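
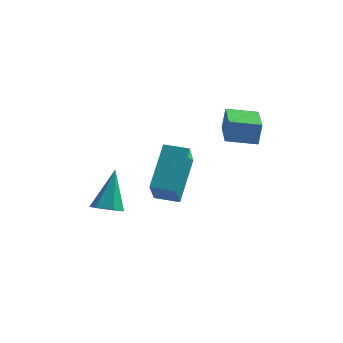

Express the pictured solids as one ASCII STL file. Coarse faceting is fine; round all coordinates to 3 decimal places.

solid 
facet normal -0.007 -0.529 -0.848
outer loop
vertex -2.607 -0.102 -2.841
vertex -3.026 0.343 -3.115
vertex -2.364 0.427 -3.173
endloop
endfacet
facet normal 0.894 -0.145 0.424
outer loop
vertex -2.607 -0.102 -2.841
vertex -2.364 0.427 -3.173
vertex -3.014 1.357 -1.485
endloop
endfacet
facet normal -0.007 -0.528 -0.849
outer loop
vertex -2.364 0.427 -3.173
vertex -3.026 0.343 -3.115
vertex -2.783 0.872 -3.446
endloop
endfacet
facet normal 0.749 0.659 -0.075
outer loop
vertex -2.364 0.427 -3.173
vertex -2.783 0.872 -3.446
vertex -3.014 1.357 -1.485
endloop
endfacet
facet normal -0.006 -0.528 -0.849
outer loop
vertex -2.783 0.872 -3.446
vertex -3.026 0.343 -3.115
vertex -3.446 0.788 -3.389
endloop
endfacet
facet normal -0.143 0.957 -0.253
outer loop
vertex -2.783 0.872 -3.446
vertex -3.446 0.788 -3.389
vertex -3.014 1.357 -1.485
endloop
endfacet
facet normal -0.006 -0.529 -0.849
outer loop
vertex -3.446 0.788 -3.389
vertex -3.026 0.343 -3.115
vertex -3.688 0.258 -3.057
endloop
endfacet
facet normal -0.891 0.449 0.068
outer loop
vertex -3.446 0.788 -3.389
vertex -3.688 0.258 -3.057
vertex -3.014 1.357 -1.485
endloop
endfacet
facet normal -0.007 -0.527 -0.850
outer loop
vertex -3.688 0.258 -3.057
vertex -3.026 0.343 -3.115
vertex -3.269 -0.187 -2.784
endloop
endfacet
facet normal -0.744 -0.354 0.566
outer loop
vertex -3.688 0.258 -3.057
vertex -3.269 -0.187 -2.784
vertex -3.014 1.357 -1.485
endloop
endfacet
facet normal -0.005 -0.528 -0.849
outer loop
vertex -3.269 -0.187 -2.784
vertex -3.026 0.343 -3.115
vertex -2.607 -0.102 -2.841
endloop
endfacet
facet normal 0.148 -0.651 0.745
outer loop
vertex -3.269 -0.187 -2.784
vertex -2.607 -0.102 -2.841
vertex -3.014 1.357 -1.485
endloop
endfacet
facet normal -0.993 -0.065 0.101
outer loop
vertex -0.776 0.374 0.666
vertex -0.969 1.496 -0.515
vertex -0.824 -1.181 -0.804
endloop
endfacet
facet normal 0.118 -0.684 0.720
outer loop
vertex 0.169 -1.116 -0.905
vertex -0.776 0.374 0.666
vertex -0.824 -1.181 -0.804
endloop
endfacet
facet normal -0.993 -0.065 0.101
outer loop
vertex -0.824 -1.181 -0.804
vertex -0.969 1.496 -0.515
vertex -1.017 -0.059 -1.985
endloop
endfacet
facet normal -0.022 -0.727 -0.687
outer loop
vertex -1.017 -0.059 -1.985
vertex 0.169 -1.116 -0.905
vertex -0.824 -1.181 -0.804
endloop
endfacet
facet normal 0.022 0.727 0.687
outer loop
vertex -0.776 0.374 0.666
vertex 0.024 1.561 -0.616
vertex -0.969 1.496 -0.515
endloop
endfacet
facet normal 0.118 -0.684 0.720
outer loop
vertex 0.217 0.439 0.565
vertex -0.776 0.374 0.666
vertex 0.169 -1.116 -0.905
endloop
endfacet
facet normal 0.022 0.727 0.687
outer loop
vertex 0.217 0.439 0.565
vertex 0.024 1.561 -0.616
vertex -0.776 0.374 0.666
endloop
endfacet
facet normal -0.118 0.684 -0.720
outer loop
vertex -0.969 1.496 -0.515
vertex 0.024 1.561 -0.616
vertex -1.017 -0.059 -1.985
endloop
endfacet
facet normal -0.022 -0.727 -0.687
outer loop
vertex -0.024 0.006 -2.086
vertex 0.169 -1.116 -0.905
vertex -1.017 -0.059 -1.985
endloop
endfacet
facet normal -0.118 0.684 -0.720
outer loop
vertex -1.017 -0.059 -1.985
vertex 0.024 1.561 -0.616
vertex -0.024 0.006 -2.086
endloop
endfacet
facet normal 0.993 0.065 -0.101
outer loop
vertex -0.024 0.006 -2.086
vertex 0.217 0.439 0.565
vertex 0.169 -1.116 -0.905
endloop
endfacet
facet normal 0.993 0.065 -0.101
outer loop
vertex 0.024 1.561 -0.616
vertex 0.217 0.439 0.565
vertex -0.024 0.006 -2.086
endloop
endfacet
facet normal -0.939 -0.310 0.148
outer loop
vertex 1.435 1.406 1.693
vertex 0.829 3.156 1.518
vertex 1.327 1.273 0.728
endloop
endfacet
facet normal 0.325 -0.941 0.093
outer loop
vertex 2.511 1.664 0.542
vertex 1.435 1.406 1.693
vertex 1.327 1.273 0.728
endloop
endfacet
facet normal -0.939 -0.310 0.147
outer loop
vertex 1.327 1.273 0.728
vertex 0.829 3.156 1.518
vertex 0.722 3.023 0.553
endloop
endfacet
facet normal -0.110 -0.136 -0.985
outer loop
vertex 0.722 3.023 0.553
vertex 2.511 1.664 0.542
vertex 1.327 1.273 0.728
endloop
endfacet
facet normal 0.110 0.136 0.985
outer loop
vertex 1.435 1.406 1.693
vertex 2.013 3.547 1.332
vertex 0.829 3.156 1.518
endloop
endfacet
facet normal 0.326 -0.941 0.094
outer loop
vertex 2.618 1.797 1.507
vertex 1.435 1.406 1.693
vertex 2.511 1.664 0.542
endloop
endfacet
facet normal 0.110 0.136 0.985
outer loop
vertex 2.618 1.797 1.507
vertex 2.013 3.547 1.332
vertex 1.435 1.406 1.693
endloop
endfacet
facet normal -0.325 0.941 -0.094
outer loop
vertex 0.829 3.156 1.518
vertex 2.013 3.547 1.332
vertex 0.722 3.023 0.553
endloop
endfacet
facet normal -0.110 -0.136 -0.985
outer loop
vertex 1.905 3.414 0.367
vertex 2.511 1.664 0.542
vertex 0.722 3.023 0.553
endloop
endfacet
facet normal -0.326 0.941 -0.093
outer loop
vertex 0.722 3.023 0.553
vertex 2.013 3.547 1.332
vertex 1.905 3.414 0.367
endloop
endfacet
facet normal 0.939 0.311 -0.147
outer loop
vertex 1.905 3.414 0.367
vertex 2.618 1.797 1.507
vertex 2.511 1.664 0.542
endloop
endfacet
facet normal 0.939 0.310 -0.148
outer loop
vertex 2.013 3.547 1.332
vertex 2.618 1.797 1.507
vertex 1.905 3.414 0.367
endloop
endfacet

endsolid


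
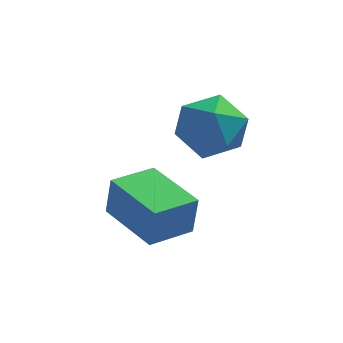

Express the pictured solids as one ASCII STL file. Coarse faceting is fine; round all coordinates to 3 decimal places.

solid 
facet normal -0.578 0.638 -0.508
outer loop
vertex 3.78 0.316 1.865
vertex 2.786 -0.132 2.434
vertex 3.401 0.815 2.923
endloop
endfacet
facet normal 0.072 0.912 -0.404
outer loop
vertex 3.78 0.316 1.865
vertex 3.401 0.815 2.923
vertex 4.601 0.632 2.724
endloop
endfacet
facet normal 0.548 0.466 -0.695
outer loop
vertex 3.78 0.316 1.865
vertex 4.601 0.632 2.724
vertex 4.728 -0.428 2.113
endloop
endfacet
facet normal 0.191 -0.083 -0.978
outer loop
vertex 3.78 0.316 1.865
vertex 4.728 -0.428 2.113
vertex 3.606 -0.9 1.934
endloop
endfacet
facet normal -0.505 0.023 -0.863
outer loop
vertex 3.78 0.316 1.865
vertex 3.606 -0.9 1.934
vertex 2.786 -0.132 2.434
endloop
endfacet
facet normal 0.192 0.935 0.299
outer loop
vertex 4.601 0.632 2.724
vertex 3.401 0.815 2.923
vertex 4.114 0.38 3.826
endloop
endfacet
facet normal -0.861 0.492 0.130
outer loop
vertex 3.401 0.815 2.923
vertex 2.786 -0.132 2.434
vertex 2.992 -0.092 3.647
endloop
endfacet
facet normal -0.742 -0.504 -0.443
outer loop
vertex 2.786 -0.132 2.434
vertex 3.606 -0.9 1.934
vertex 3.119 -1.152 3.036
endloop
endfacet
facet normal 0.385 -0.676 -0.629
outer loop
vertex 3.606 -0.9 1.934
vertex 4.728 -0.428 2.113
vertex 4.319 -1.335 2.837
endloop
endfacet
facet normal 0.962 0.213 -0.170
outer loop
vertex 4.728 -0.428 2.113
vertex 4.601 0.632 2.724
vertex 4.934 -0.388 3.326
endloop
endfacet
facet normal -0.191 0.083 0.978
outer loop
vertex 3.94 -0.836 3.895
vertex 4.114 0.38 3.826
vertex 2.992 -0.092 3.647
endloop
endfacet
facet normal -0.548 -0.466 0.695
outer loop
vertex 3.94 -0.836 3.895
vertex 2.992 -0.092 3.647
vertex 3.119 -1.152 3.036
endloop
endfacet
facet normal -0.072 -0.912 0.404
outer loop
vertex 3.94 -0.836 3.895
vertex 3.119 -1.152 3.036
vertex 4.319 -1.335 2.837
endloop
endfacet
facet normal 0.578 -0.638 0.508
outer loop
vertex 3.94 -0.836 3.895
vertex 4.319 -1.335 2.837
vertex 4.934 -0.388 3.326
endloop
endfacet
facet normal 0.505 -0.023 0.863
outer loop
vertex 3.94 -0.836 3.895
vertex 4.934 -0.388 3.326
vertex 4.114 0.38 3.826
endloop
endfacet
facet normal -0.385 0.676 0.629
outer loop
vertex 2.992 -0.092 3.647
vertex 4.114 0.38 3.826
vertex 3.401 0.815 2.923
endloop
endfacet
facet normal -0.962 -0.213 0.170
outer loop
vertex 3.119 -1.152 3.036
vertex 2.992 -0.092 3.647
vertex 2.786 -0.132 2.434
endloop
endfacet
facet normal -0.192 -0.935 -0.299
outer loop
vertex 4.319 -1.335 2.837
vertex 3.119 -1.152 3.036
vertex 3.606 -0.9 1.934
endloop
endfacet
facet normal 0.861 -0.492 -0.130
outer loop
vertex 4.934 -0.388 3.326
vertex 4.319 -1.335 2.837
vertex 4.728 -0.428 2.113
endloop
endfacet
facet normal 0.742 0.504 0.443
outer loop
vertex 4.114 0.38 3.826
vertex 4.934 -0.388 3.326
vertex 4.601 0.632 2.724
endloop
endfacet
facet normal -0.780 -0.614 0.122
outer loop
vertex 2.253 -2.292 0.554
vertex 0.9 -0.559 0.621
vertex 2.093 -2.363 -0.825
endloop
endfacet
facet normal 0.615 -0.788 -0.031
outer loop
vertex 3.34 -1.381 -1.021
vertex 2.253 -2.292 0.554
vertex 2.093 -2.363 -0.825
endloop
endfacet
facet normal -0.779 -0.614 0.123
outer loop
vertex 2.093 -2.363 -0.825
vertex 0.9 -0.559 0.621
vertex 0.739 -0.631 -0.757
endloop
endfacet
facet normal -0.115 -0.051 -0.992
outer loop
vertex 0.739 -0.631 -0.757
vertex 3.34 -1.381 -1.021
vertex 2.093 -2.363 -0.825
endloop
endfacet
facet normal 0.115 0.052 0.992
outer loop
vertex 2.253 -2.292 0.554
vertex 2.147 0.423 0.425
vertex 0.9 -0.559 0.621
endloop
endfacet
facet normal 0.615 -0.788 -0.031
outer loop
vertex 3.501 -1.309 0.357
vertex 2.253 -2.292 0.554
vertex 3.34 -1.381 -1.021
endloop
endfacet
facet normal 0.116 0.052 0.992
outer loop
vertex 3.501 -1.309 0.357
vertex 2.147 0.423 0.425
vertex 2.253 -2.292 0.554
endloop
endfacet
facet normal -0.615 0.788 0.031
outer loop
vertex 0.9 -0.559 0.621
vertex 2.147 0.423 0.425
vertex 0.739 -0.631 -0.757
endloop
endfacet
facet normal -0.116 -0.052 -0.992
outer loop
vertex 1.987 0.352 -0.954
vertex 3.34 -1.381 -1.021
vertex 0.739 -0.631 -0.757
endloop
endfacet
facet normal -0.615 0.788 0.031
outer loop
vertex 0.739 -0.631 -0.757
vertex 2.147 0.423 0.425
vertex 1.987 0.352 -0.954
endloop
endfacet
facet normal 0.780 0.614 -0.123
outer loop
vertex 1.987 0.352 -0.954
vertex 3.501 -1.309 0.357
vertex 3.34 -1.381 -1.021
endloop
endfacet
facet normal 0.780 0.614 -0.122
outer loop
vertex 2.147 0.423 0.425
vertex 3.501 -1.309 0.357
vertex 1.987 0.352 -0.954
endloop
endfacet

endsolid


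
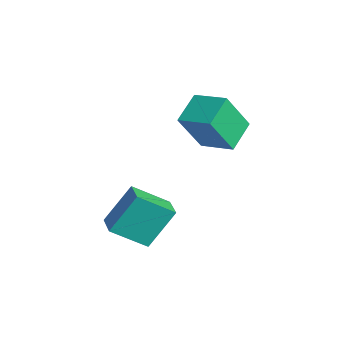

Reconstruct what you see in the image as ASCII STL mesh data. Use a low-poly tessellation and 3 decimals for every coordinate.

solid 
facet normal -0.968 0.177 -0.178
outer loop
vertex -1.747 -2.285 -3.909
vertex -1.817 -1.185 -2.436
vertex -1.33 -0.971 -4.87
endloop
endfacet
facet normal 0.039 -0.598 -0.801
outer loop
vertex -0.323 -1.155 -4.684
vertex -1.747 -2.285 -3.909
vertex -1.33 -0.971 -4.87
endloop
endfacet
facet normal -0.968 0.177 -0.178
outer loop
vertex -1.33 -0.971 -4.87
vertex -1.817 -1.185 -2.436
vertex -1.4 0.129 -3.396
endloop
endfacet
facet normal 0.248 0.782 -0.572
outer loop
vertex -1.4 0.129 -3.396
vertex -0.323 -1.155 -4.684
vertex -1.33 -0.971 -4.87
endloop
endfacet
facet normal -0.248 -0.782 0.572
outer loop
vertex -1.747 -2.285 -3.909
vertex -0.81 -1.369 -2.25
vertex -1.817 -1.185 -2.436
endloop
endfacet
facet normal 0.038 -0.597 -0.801
outer loop
vertex -0.74 -2.469 -3.724
vertex -1.747 -2.285 -3.909
vertex -0.323 -1.155 -4.684
endloop
endfacet
facet normal -0.248 -0.782 0.572
outer loop
vertex -0.74 -2.469 -3.724
vertex -0.81 -1.369 -2.25
vertex -1.747 -2.285 -3.909
endloop
endfacet
facet normal -0.039 0.597 0.801
outer loop
vertex -1.817 -1.185 -2.436
vertex -0.81 -1.369 -2.25
vertex -1.4 0.129 -3.396
endloop
endfacet
facet normal 0.248 0.782 -0.572
outer loop
vertex -0.393 -0.055 -3.211
vertex -0.323 -1.155 -4.684
vertex -1.4 0.129 -3.396
endloop
endfacet
facet normal -0.038 0.598 0.801
outer loop
vertex -1.4 0.129 -3.396
vertex -0.81 -1.369 -2.25
vertex -0.393 -0.055 -3.211
endloop
endfacet
facet normal 0.968 -0.177 0.178
outer loop
vertex -0.393 -0.055 -3.211
vertex -0.74 -2.469 -3.724
vertex -0.323 -1.155 -4.684
endloop
endfacet
facet normal 0.968 -0.177 0.178
outer loop
vertex -0.81 -1.369 -2.25
vertex -0.74 -2.469 -3.724
vertex -0.393 -0.055 -3.211
endloop
endfacet
facet normal -0.562 0.710 0.423
outer loop
vertex -3.212 1.858 0.758
vertex -2.006 2.588 1.135
vertex -3.267 2.813 -0.918
endloop
endfacet
facet normal -0.826 -0.501 -0.258
outer loop
vertex -2.474 1.812 -1.515
vertex -3.212 1.858 0.758
vertex -3.267 2.813 -0.918
endloop
endfacet
facet normal -0.563 0.710 0.423
outer loop
vertex -3.267 2.813 -0.918
vertex -2.006 2.588 1.135
vertex -2.061 3.544 -0.541
endloop
endfacet
facet normal -0.029 0.495 -0.868
outer loop
vertex -2.061 3.544 -0.541
vertex -2.474 1.812 -1.515
vertex -3.267 2.813 -0.918
endloop
endfacet
facet normal 0.028 -0.495 0.868
outer loop
vertex -3.212 1.858 0.758
vertex -1.213 1.587 0.538
vertex -2.006 2.588 1.135
endloop
endfacet
facet normal -0.826 -0.500 -0.258
outer loop
vertex -2.419 0.856 0.161
vertex -3.212 1.858 0.758
vertex -2.474 1.812 -1.515
endloop
endfacet
facet normal 0.028 -0.495 0.868
outer loop
vertex -2.419 0.856 0.161
vertex -1.213 1.587 0.538
vertex -3.212 1.858 0.758
endloop
endfacet
facet normal 0.826 0.500 0.258
outer loop
vertex -2.006 2.588 1.135
vertex -1.213 1.587 0.538
vertex -2.061 3.544 -0.541
endloop
endfacet
facet normal -0.028 0.495 -0.868
outer loop
vertex -1.268 2.542 -1.138
vertex -2.474 1.812 -1.515
vertex -2.061 3.544 -0.541
endloop
endfacet
facet normal 0.826 0.500 0.258
outer loop
vertex -2.061 3.544 -0.541
vertex -1.213 1.587 0.538
vertex -1.268 2.542 -1.138
endloop
endfacet
facet normal 0.562 -0.710 -0.424
outer loop
vertex -1.268 2.542 -1.138
vertex -2.419 0.856 0.161
vertex -2.474 1.812 -1.515
endloop
endfacet
facet normal 0.563 -0.710 -0.423
outer loop
vertex -1.213 1.587 0.538
vertex -2.419 0.856 0.161
vertex -1.268 2.542 -1.138
endloop
endfacet

endsolid


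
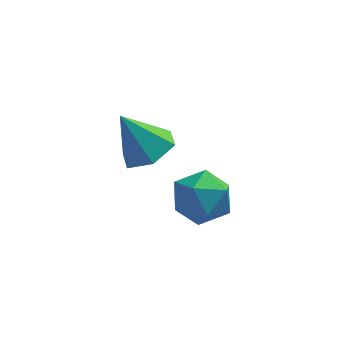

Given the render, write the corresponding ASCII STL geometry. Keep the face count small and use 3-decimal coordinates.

solid 
facet normal 0.375 0.849 -0.372
outer loop
vertex 4.24 1.953 -2.823
vertex 3.814 2.462 -2.091
vertex 4.729 2.107 -1.978
endloop
endfacet
facet normal 0.802 0.296 -0.518
outer loop
vertex 4.24 1.953 -2.823
vertex 4.729 2.107 -1.978
vertex 4.77 1.223 -2.419
endloop
endfacet
facet normal 0.424 -0.183 -0.887
outer loop
vertex 4.24 1.953 -2.823
vertex 4.77 1.223 -2.419
vertex 3.88 1.033 -2.805
endloop
endfacet
facet normal -0.237 0.074 -0.969
outer loop
vertex 4.24 1.953 -2.823
vertex 3.88 1.033 -2.805
vertex 3.289 1.799 -2.602
endloop
endfacet
facet normal -0.266 0.712 -0.650
outer loop
vertex 4.24 1.953 -2.823
vertex 3.289 1.799 -2.602
vertex 3.814 2.462 -2.091
endloop
endfacet
facet normal 0.995 -0.004 0.101
outer loop
vertex 4.77 1.223 -2.419
vertex 4.729 2.107 -1.978
vertex 4.671 1.281 -1.438
endloop
endfacet
facet normal 0.304 0.891 0.337
outer loop
vertex 4.729 2.107 -1.978
vertex 3.814 2.462 -2.091
vertex 4.08 2.047 -1.235
endloop
endfacet
facet normal -0.734 0.669 -0.114
outer loop
vertex 3.814 2.462 -2.091
vertex 3.289 1.799 -2.602
vertex 3.19 1.857 -1.621
endloop
endfacet
facet normal -0.687 -0.363 -0.629
outer loop
vertex 3.289 1.799 -2.602
vertex 3.88 1.033 -2.805
vertex 3.231 0.973 -2.062
endloop
endfacet
facet normal 0.382 -0.780 -0.497
outer loop
vertex 3.88 1.033 -2.805
vertex 4.77 1.223 -2.419
vertex 4.146 0.618 -1.949
endloop
endfacet
facet normal 0.237 -0.074 0.969
outer loop
vertex 3.72 1.127 -1.217
vertex 4.671 1.281 -1.438
vertex 4.08 2.047 -1.235
endloop
endfacet
facet normal -0.424 0.183 0.887
outer loop
vertex 3.72 1.127 -1.217
vertex 4.08 2.047 -1.235
vertex 3.19 1.857 -1.621
endloop
endfacet
facet normal -0.802 -0.296 0.518
outer loop
vertex 3.72 1.127 -1.217
vertex 3.19 1.857 -1.621
vertex 3.231 0.973 -2.062
endloop
endfacet
facet normal -0.375 -0.849 0.372
outer loop
vertex 3.72 1.127 -1.217
vertex 3.231 0.973 -2.062
vertex 4.146 0.618 -1.949
endloop
endfacet
facet normal 0.266 -0.712 0.650
outer loop
vertex 3.72 1.127 -1.217
vertex 4.146 0.618 -1.949
vertex 4.671 1.281 -1.438
endloop
endfacet
facet normal 0.687 0.363 0.629
outer loop
vertex 4.08 2.047 -1.235
vertex 4.671 1.281 -1.438
vertex 4.729 2.107 -1.978
endloop
endfacet
facet normal -0.382 0.780 0.497
outer loop
vertex 3.19 1.857 -1.621
vertex 4.08 2.047 -1.235
vertex 3.814 2.462 -2.091
endloop
endfacet
facet normal -0.995 0.004 -0.101
outer loop
vertex 3.231 0.973 -2.062
vertex 3.19 1.857 -1.621
vertex 3.289 1.799 -2.602
endloop
endfacet
facet normal -0.304 -0.891 -0.337
outer loop
vertex 4.146 0.618 -1.949
vertex 3.231 0.973 -2.062
vertex 3.88 1.033 -2.805
endloop
endfacet
facet normal 0.734 -0.669 0.114
outer loop
vertex 4.671 1.281 -1.438
vertex 4.146 0.618 -1.949
vertex 4.77 1.223 -2.419
endloop
endfacet
facet normal 0.494 -0.076 -0.866
outer loop
vertex 3.085 1.776 0.747
vertex 2.509 1.171 0.471
vertex 2.361 2.024 0.312
endloop
endfacet
facet normal 0.037 0.893 0.448
outer loop
vertex 3.085 1.776 0.747
vertex 2.361 2.024 0.312
vertex 1.731 1.289 1.829
endloop
endfacet
facet normal 0.495 -0.075 -0.865
outer loop
vertex 2.361 2.024 0.312
vertex 2.509 1.171 0.471
vertex 1.785 1.419 0.035
endloop
endfacet
facet normal -0.730 0.683 0.027
outer loop
vertex 2.361 2.024 0.312
vertex 1.785 1.419 0.035
vertex 1.731 1.289 1.829
endloop
endfacet
facet normal 0.495 -0.075 -0.865
outer loop
vertex 1.785 1.419 0.035
vertex 2.509 1.171 0.471
vertex 1.933 0.566 0.194
endloop
endfacet
facet normal -0.983 -0.178 -0.043
outer loop
vertex 1.785 1.419 0.035
vertex 1.933 0.566 0.194
vertex 1.731 1.289 1.829
endloop
endfacet
facet normal 0.495 -0.075 -0.866
outer loop
vertex 1.933 0.566 0.194
vertex 2.509 1.171 0.471
vertex 2.656 0.318 0.629
endloop
endfacet
facet normal -0.469 -0.828 0.308
outer loop
vertex 1.933 0.566 0.194
vertex 2.656 0.318 0.629
vertex 1.731 1.289 1.829
endloop
endfacet
facet normal 0.495 -0.075 -0.866
outer loop
vertex 2.656 0.318 0.629
vertex 2.509 1.171 0.471
vertex 3.232 0.923 0.906
endloop
endfacet
facet normal 0.298 -0.617 0.729
outer loop
vertex 2.656 0.318 0.629
vertex 3.232 0.923 0.906
vertex 1.731 1.289 1.829
endloop
endfacet
facet normal 0.495 -0.076 -0.866
outer loop
vertex 3.232 0.923 0.906
vertex 2.509 1.171 0.471
vertex 3.085 1.776 0.747
endloop
endfacet
facet normal 0.550 0.244 0.799
outer loop
vertex 3.232 0.923 0.906
vertex 3.085 1.776 0.747
vertex 1.731 1.289 1.829
endloop
endfacet

endsolid


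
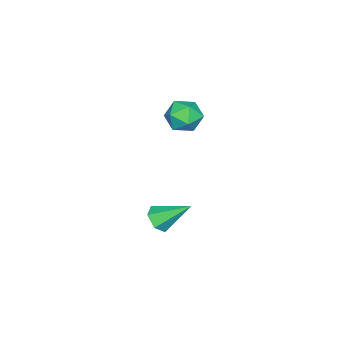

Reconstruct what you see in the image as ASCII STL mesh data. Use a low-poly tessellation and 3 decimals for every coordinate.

solid 
facet normal 0.212 -0.769 -0.602
outer loop
vertex 2.168 2.578 -3.802
vertex 1.713 2.854 -4.315
vertex 2.427 3.048 -4.311
endloop
endfacet
facet normal 0.789 0.196 0.583
outer loop
vertex 2.168 2.578 -3.802
vertex 2.427 3.048 -4.311
vertex 1.327 4.246 -3.225
endloop
endfacet
facet normal 0.212 -0.769 -0.603
outer loop
vertex 2.427 3.048 -4.311
vertex 1.713 2.854 -4.315
vertex 1.971 3.325 -4.825
endloop
endfacet
facet normal 0.644 0.746 -0.170
outer loop
vertex 2.427 3.048 -4.311
vertex 1.971 3.325 -4.825
vertex 1.327 4.246 -3.225
endloop
endfacet
facet normal 0.213 -0.769 -0.602
outer loop
vertex 1.971 3.325 -4.825
vertex 1.713 2.854 -4.315
vertex 1.257 3.13 -4.829
endloop
endfacet
facet normal -0.217 0.806 -0.551
outer loop
vertex 1.971 3.325 -4.825
vertex 1.257 3.13 -4.829
vertex 1.327 4.246 -3.225
endloop
endfacet
facet normal 0.213 -0.769 -0.602
outer loop
vertex 1.257 3.13 -4.829
vertex 1.713 2.854 -4.315
vertex 0.999 2.66 -4.32
endloop
endfacet
facet normal -0.931 0.317 -0.180
outer loop
vertex 1.257 3.13 -4.829
vertex 0.999 2.66 -4.32
vertex 1.327 4.246 -3.225
endloop
endfacet
facet normal 0.213 -0.769 -0.603
outer loop
vertex 0.999 2.66 -4.32
vertex 1.713 2.854 -4.315
vertex 1.454 2.383 -3.806
endloop
endfacet
facet normal -0.787 -0.232 0.572
outer loop
vertex 0.999 2.66 -4.32
vertex 1.454 2.383 -3.806
vertex 1.327 4.246 -3.225
endloop
endfacet
facet normal 0.213 -0.769 -0.603
outer loop
vertex 1.454 2.383 -3.806
vertex 1.713 2.854 -4.315
vertex 2.168 2.578 -3.802
endloop
endfacet
facet normal 0.074 -0.292 0.953
outer loop
vertex 1.454 2.383 -3.806
vertex 2.168 2.578 -3.802
vertex 1.327 4.246 -3.225
endloop
endfacet
facet normal -0.364 0.804 -0.470
outer loop
vertex 0.269 3.821 0.832
vertex -0.588 3.578 1.081
vertex -0.085 4.127 1.63
endloop
endfacet
facet normal 0.294 0.929 -0.226
outer loop
vertex 0.269 3.821 0.832
vertex -0.085 4.127 1.63
vertex 0.794 3.84 1.594
endloop
endfacet
facet normal 0.732 0.445 -0.516
outer loop
vertex 0.269 3.821 0.832
vertex 0.794 3.84 1.594
vertex 0.834 3.113 1.023
endloop
endfacet
facet normal 0.344 0.022 -0.939
outer loop
vertex 0.269 3.821 0.832
vertex 0.834 3.113 1.023
vertex -0.02 2.951 0.706
endloop
endfacet
facet normal -0.334 0.243 -0.911
outer loop
vertex 0.269 3.821 0.832
vertex -0.02 2.951 0.706
vertex -0.588 3.578 1.081
endloop
endfacet
facet normal 0.290 0.828 0.481
outer loop
vertex 0.794 3.84 1.594
vertex -0.085 4.127 1.63
vertex 0.26 3.609 2.314
endloop
endfacet
facet normal -0.775 0.626 0.084
outer loop
vertex -0.085 4.127 1.63
vertex -0.588 3.578 1.081
vertex -0.594 3.447 1.997
endloop
endfacet
facet normal -0.725 -0.281 -0.628
outer loop
vertex -0.588 3.578 1.081
vertex -0.02 2.951 0.706
vertex -0.554 2.72 1.426
endloop
endfacet
facet normal 0.371 -0.641 -0.672
outer loop
vertex -0.02 2.951 0.706
vertex 0.834 3.113 1.023
vertex 0.325 2.433 1.39
endloop
endfacet
facet normal 0.999 0.045 0.013
outer loop
vertex 0.834 3.113 1.023
vertex 0.794 3.84 1.594
vertex 0.828 2.982 1.939
endloop
endfacet
facet normal -0.344 -0.022 0.939
outer loop
vertex -0.029 2.739 2.188
vertex 0.26 3.609 2.314
vertex -0.594 3.447 1.997
endloop
endfacet
facet normal -0.732 -0.445 0.516
outer loop
vertex -0.029 2.739 2.188
vertex -0.594 3.447 1.997
vertex -0.554 2.72 1.426
endloop
endfacet
facet normal -0.294 -0.929 0.226
outer loop
vertex -0.029 2.739 2.188
vertex -0.554 2.72 1.426
vertex 0.325 2.433 1.39
endloop
endfacet
facet normal 0.364 -0.804 0.470
outer loop
vertex -0.029 2.739 2.188
vertex 0.325 2.433 1.39
vertex 0.828 2.982 1.939
endloop
endfacet
facet normal 0.334 -0.243 0.911
outer loop
vertex -0.029 2.739 2.188
vertex 0.828 2.982 1.939
vertex 0.26 3.609 2.314
endloop
endfacet
facet normal -0.371 0.641 0.672
outer loop
vertex -0.594 3.447 1.997
vertex 0.26 3.609 2.314
vertex -0.085 4.127 1.63
endloop
endfacet
facet normal -0.999 -0.045 -0.013
outer loop
vertex -0.554 2.72 1.426
vertex -0.594 3.447 1.997
vertex -0.588 3.578 1.081
endloop
endfacet
facet normal -0.290 -0.828 -0.481
outer loop
vertex 0.325 2.433 1.39
vertex -0.554 2.72 1.426
vertex -0.02 2.951 0.706
endloop
endfacet
facet normal 0.775 -0.626 -0.084
outer loop
vertex 0.828 2.982 1.939
vertex 0.325 2.433 1.39
vertex 0.834 3.113 1.023
endloop
endfacet
facet normal 0.725 0.281 0.628
outer loop
vertex 0.26 3.609 2.314
vertex 0.828 2.982 1.939
vertex 0.794 3.84 1.594
endloop
endfacet

endsolid


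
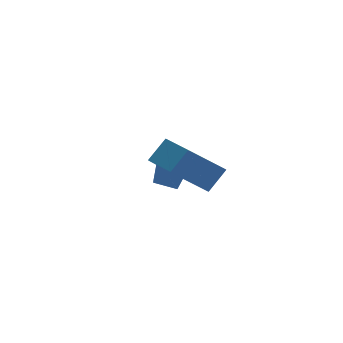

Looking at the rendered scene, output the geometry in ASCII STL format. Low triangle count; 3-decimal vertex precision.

solid 
facet normal -0.737 0.169 0.654
outer loop
vertex -0.776 -3.471 1.128
vertex -0.699 -1.527 0.713
vertex -1.565 -3.621 0.277
endloop
endfacet
facet normal -0.039 -0.977 0.208
outer loop
vertex -0.201 -3.933 -0.933
vertex -0.776 -3.471 1.128
vertex -1.565 -3.621 0.277
endloop
endfacet
facet normal -0.737 0.169 0.654
outer loop
vertex -1.565 -3.621 0.277
vertex -0.699 -1.527 0.713
vertex -1.488 -1.676 -0.138
endloop
endfacet
facet normal -0.674 -0.128 -0.727
outer loop
vertex -1.488 -1.676 -0.138
vertex -0.201 -3.933 -0.933
vertex -1.565 -3.621 0.277
endloop
endfacet
facet normal 0.674 0.129 0.727
outer loop
vertex -0.776 -3.471 1.128
vertex 0.665 -1.839 -0.497
vertex -0.699 -1.527 0.713
endloop
endfacet
facet normal -0.040 -0.977 0.208
outer loop
vertex 0.588 -3.784 -0.082
vertex -0.776 -3.471 1.128
vertex -0.201 -3.933 -0.933
endloop
endfacet
facet normal 0.674 0.128 0.727
outer loop
vertex 0.588 -3.784 -0.082
vertex 0.665 -1.839 -0.497
vertex -0.776 -3.471 1.128
endloop
endfacet
facet normal 0.039 0.977 -0.208
outer loop
vertex -0.699 -1.527 0.713
vertex 0.665 -1.839 -0.497
vertex -1.488 -1.676 -0.138
endloop
endfacet
facet normal -0.674 -0.128 -0.727
outer loop
vertex -0.124 -1.989 -1.348
vertex -0.201 -3.933 -0.933
vertex -1.488 -1.676 -0.138
endloop
endfacet
facet normal 0.039 0.977 -0.209
outer loop
vertex -1.488 -1.676 -0.138
vertex 0.665 -1.839 -0.497
vertex -0.124 -1.989 -1.348
endloop
endfacet
facet normal 0.737 -0.169 -0.654
outer loop
vertex -0.124 -1.989 -1.348
vertex 0.588 -3.784 -0.082
vertex -0.201 -3.933 -0.933
endloop
endfacet
facet normal 0.737 -0.169 -0.654
outer loop
vertex 0.665 -1.839 -0.497
vertex 0.588 -3.784 -0.082
vertex -0.124 -1.989 -1.348
endloop
endfacet
facet normal -0.717 0.665 0.210
outer loop
vertex 0.191 0.968 -1.947
vertex 0.847 1.571 -1.616
vertex 0.376 1.714 -3.673
endloop
endfacet
facet normal -0.691 -0.634 -0.348
outer loop
vertex 1.093 1.049 -3.884
vertex 0.191 0.968 -1.947
vertex 0.376 1.714 -3.673
endloop
endfacet
facet normal -0.717 0.664 0.210
outer loop
vertex 0.376 1.714 -3.673
vertex 0.847 1.571 -1.616
vertex 1.031 2.317 -3.343
endloop
endfacet
facet normal 0.097 0.395 -0.914
outer loop
vertex 1.031 2.317 -3.343
vertex 1.093 1.049 -3.884
vertex 0.376 1.714 -3.673
endloop
endfacet
facet normal -0.098 -0.395 0.913
outer loop
vertex 0.191 0.968 -1.947
vertex 1.564 0.906 -1.827
vertex 0.847 1.571 -1.616
endloop
endfacet
facet normal -0.690 -0.635 -0.348
outer loop
vertex 0.909 0.303 -2.157
vertex 0.191 0.968 -1.947
vertex 1.093 1.049 -3.884
endloop
endfacet
facet normal -0.098 -0.394 0.914
outer loop
vertex 0.909 0.303 -2.157
vertex 1.564 0.906 -1.827
vertex 0.191 0.968 -1.947
endloop
endfacet
facet normal 0.691 0.634 0.348
outer loop
vertex 0.847 1.571 -1.616
vertex 1.564 0.906 -1.827
vertex 1.031 2.317 -3.343
endloop
endfacet
facet normal 0.098 0.395 -0.914
outer loop
vertex 1.749 1.652 -3.553
vertex 1.093 1.049 -3.884
vertex 1.031 2.317 -3.343
endloop
endfacet
facet normal 0.690 0.635 0.348
outer loop
vertex 1.031 2.317 -3.343
vertex 1.564 0.906 -1.827
vertex 1.749 1.652 -3.553
endloop
endfacet
facet normal 0.717 -0.664 -0.211
outer loop
vertex 1.749 1.652 -3.553
vertex 0.909 0.303 -2.157
vertex 1.093 1.049 -3.884
endloop
endfacet
facet normal 0.717 -0.664 -0.210
outer loop
vertex 1.564 0.906 -1.827
vertex 0.909 0.303 -2.157
vertex 1.749 1.652 -3.553
endloop
endfacet

endsolid


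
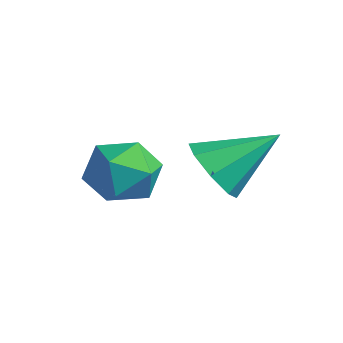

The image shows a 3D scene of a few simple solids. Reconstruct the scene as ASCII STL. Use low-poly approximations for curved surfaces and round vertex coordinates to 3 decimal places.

solid 
facet normal -0.876 0.394 -0.278
outer loop
vertex -0.497 1.831 -3.413
vertex -0.813 1.306 -3.161
vertex -0.695 1.836 -2.781
endloop
endfacet
facet normal -0.400 0.907 -0.132
outer loop
vertex -0.497 1.831 -3.413
vertex -0.695 1.836 -2.781
vertex -0.099 2.075 -2.944
endloop
endfacet
facet normal 0.162 0.812 -0.560
outer loop
vertex -0.497 1.831 -3.413
vertex -0.099 2.075 -2.944
vertex 0.151 1.694 -3.424
endloop
endfacet
facet normal 0.035 0.243 -0.969
outer loop
vertex -0.497 1.831 -3.413
vertex 0.151 1.694 -3.424
vertex -0.291 1.219 -3.559
endloop
endfacet
facet normal -0.608 -0.015 -0.794
outer loop
vertex -0.497 1.831 -3.413
vertex -0.291 1.219 -3.559
vertex -0.813 1.306 -3.161
endloop
endfacet
facet normal -0.181 0.821 0.542
outer loop
vertex -0.099 2.075 -2.944
vertex -0.695 1.836 -2.781
vertex -0.169 1.701 -2.401
endloop
endfacet
facet normal -0.952 -0.008 0.307
outer loop
vertex -0.695 1.836 -2.781
vertex -0.813 1.306 -3.161
vertex -0.611 1.226 -2.536
endloop
endfacet
facet normal -0.516 -0.673 -0.530
outer loop
vertex -0.813 1.306 -3.161
vertex -0.291 1.219 -3.559
vertex -0.361 0.845 -3.016
endloop
endfacet
facet normal 0.522 -0.255 -0.814
outer loop
vertex -0.291 1.219 -3.559
vertex 0.151 1.694 -3.424
vertex 0.235 1.084 -3.179
endloop
endfacet
facet normal 0.729 0.668 -0.150
outer loop
vertex 0.151 1.694 -3.424
vertex -0.099 2.075 -2.944
vertex 0.353 1.614 -2.799
endloop
endfacet
facet normal -0.035 -0.243 0.969
outer loop
vertex 0.037 1.089 -2.547
vertex -0.169 1.701 -2.401
vertex -0.611 1.226 -2.536
endloop
endfacet
facet normal -0.162 -0.812 0.560
outer loop
vertex 0.037 1.089 -2.547
vertex -0.611 1.226 -2.536
vertex -0.361 0.845 -3.016
endloop
endfacet
facet normal 0.400 -0.907 0.132
outer loop
vertex 0.037 1.089 -2.547
vertex -0.361 0.845 -3.016
vertex 0.235 1.084 -3.179
endloop
endfacet
facet normal 0.876 -0.394 0.278
outer loop
vertex 0.037 1.089 -2.547
vertex 0.235 1.084 -3.179
vertex 0.353 1.614 -2.799
endloop
endfacet
facet normal 0.608 0.015 0.794
outer loop
vertex 0.037 1.089 -2.547
vertex 0.353 1.614 -2.799
vertex -0.169 1.701 -2.401
endloop
endfacet
facet normal -0.522 0.255 0.814
outer loop
vertex -0.611 1.226 -2.536
vertex -0.169 1.701 -2.401
vertex -0.695 1.836 -2.781
endloop
endfacet
facet normal -0.729 -0.668 0.150
outer loop
vertex -0.361 0.845 -3.016
vertex -0.611 1.226 -2.536
vertex -0.813 1.306 -3.161
endloop
endfacet
facet normal 0.181 -0.821 -0.542
outer loop
vertex 0.235 1.084 -3.179
vertex -0.361 0.845 -3.016
vertex -0.291 1.219 -3.559
endloop
endfacet
facet normal 0.952 0.008 -0.307
outer loop
vertex 0.353 1.614 -2.799
vertex 0.235 1.084 -3.179
vertex 0.151 1.694 -3.424
endloop
endfacet
facet normal 0.516 0.673 0.530
outer loop
vertex -0.169 1.701 -2.401
vertex 0.353 1.614 -2.799
vertex -0.099 2.075 -2.944
endloop
endfacet
facet normal -0.305 -0.773 -0.557
outer loop
vertex 1.371 2.294 -2.929
vertex 0.797 2.387 -2.744
vertex 1.139 2.587 -3.209
endloop
endfacet
facet normal 0.865 0.414 -0.284
outer loop
vertex 1.371 2.294 -2.929
vertex 1.139 2.587 -3.209
vertex 1.163 3.313 -2.076
endloop
endfacet
facet normal -0.305 -0.773 -0.557
outer loop
vertex 1.139 2.587 -3.209
vertex 0.797 2.387 -2.744
vertex 0.706 2.763 -3.216
endloop
endfacet
facet normal 0.330 0.792 -0.514
outer loop
vertex 1.139 2.587 -3.209
vertex 0.706 2.763 -3.216
vertex 1.163 3.313 -2.076
endloop
endfacet
facet normal -0.304 -0.773 -0.557
outer loop
vertex 0.706 2.763 -3.216
vertex 0.797 2.387 -2.744
vertex 0.327 2.718 -2.947
endloop
endfacet
facet normal -0.322 0.897 -0.304
outer loop
vertex 0.706 2.763 -3.216
vertex 0.327 2.718 -2.947
vertex 1.163 3.313 -2.076
endloop
endfacet
facet normal -0.303 -0.773 -0.558
outer loop
vertex 0.327 2.718 -2.947
vertex 0.797 2.387 -2.744
vertex 0.224 2.479 -2.56
endloop
endfacet
facet normal -0.709 0.668 0.224
outer loop
vertex 0.327 2.718 -2.947
vertex 0.224 2.479 -2.56
vertex 1.163 3.313 -2.076
endloop
endfacet
facet normal -0.303 -0.773 -0.558
outer loop
vertex 0.224 2.479 -2.56
vertex 0.797 2.387 -2.744
vertex 0.456 2.186 -2.28
endloop
endfacet
facet normal -0.606 0.243 0.757
outer loop
vertex 0.224 2.479 -2.56
vertex 0.456 2.186 -2.28
vertex 1.163 3.313 -2.076
endloop
endfacet
facet normal -0.305 -0.772 -0.558
outer loop
vertex 0.456 2.186 -2.28
vertex 0.797 2.387 -2.744
vertex 0.889 2.01 -2.273
endloop
endfacet
facet normal -0.071 -0.135 0.988
outer loop
vertex 0.456 2.186 -2.28
vertex 0.889 2.01 -2.273
vertex 1.163 3.313 -2.076
endloop
endfacet
facet normal -0.305 -0.772 -0.558
outer loop
vertex 0.889 2.01 -2.273
vertex 0.797 2.387 -2.744
vertex 1.268 2.055 -2.542
endloop
endfacet
facet normal 0.581 -0.240 0.778
outer loop
vertex 0.889 2.01 -2.273
vertex 1.268 2.055 -2.542
vertex 1.163 3.313 -2.076
endloop
endfacet
facet normal -0.305 -0.772 -0.558
outer loop
vertex 1.268 2.055 -2.542
vertex 0.797 2.387 -2.744
vertex 1.371 2.294 -2.929
endloop
endfacet
facet normal 0.968 -0.012 0.250
outer loop
vertex 1.268 2.055 -2.542
vertex 1.371 2.294 -2.929
vertex 1.163 3.313 -2.076
endloop
endfacet

endsolid


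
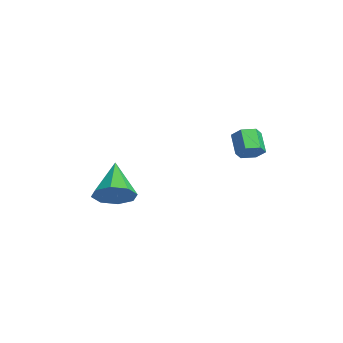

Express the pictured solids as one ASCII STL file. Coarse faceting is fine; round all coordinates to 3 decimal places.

solid 
facet normal 0.789 -0.273 -0.550
outer loop
vertex 2.708 -2.681 -2.288
vertex 2.237 -2.375 -3.115
vertex 2.849 -1.946 -2.45
endloop
endfacet
facet normal 0.204 0.173 0.964
outer loop
vertex 2.708 -2.681 -2.288
vertex 2.849 -1.946 -2.45
vertex 0.643 -1.825 -2.005
endloop
endfacet
facet normal 0.789 -0.273 -0.550
outer loop
vertex 2.849 -1.946 -2.45
vertex 2.237 -2.375 -3.115
vertex 2.631 -1.463 -3.003
endloop
endfacet
facet normal 0.166 0.774 0.611
outer loop
vertex 2.849 -1.946 -2.45
vertex 2.631 -1.463 -3.003
vertex 0.643 -1.825 -2.005
endloop
endfacet
facet normal 0.789 -0.274 -0.550
outer loop
vertex 2.631 -1.463 -3.003
vertex 2.237 -2.375 -3.115
vertex 2.183 -1.514 -3.621
endloop
endfacet
facet normal -0.162 0.986 0.036
outer loop
vertex 2.631 -1.463 -3.003
vertex 2.183 -1.514 -3.621
vertex 0.643 -1.825 -2.005
endloop
endfacet
facet normal 0.790 -0.273 -0.549
outer loop
vertex 2.183 -1.514 -3.621
vertex 2.237 -2.375 -3.115
vertex 1.767 -2.07 -3.943
endloop
endfacet
facet normal -0.587 0.687 -0.428
outer loop
vertex 2.183 -1.514 -3.621
vertex 1.767 -2.07 -3.943
vertex 0.643 -1.825 -2.005
endloop
endfacet
facet normal 0.790 -0.273 -0.549
outer loop
vertex 1.767 -2.07 -3.943
vertex 2.237 -2.375 -3.115
vertex 1.626 -2.805 -3.78
endloop
endfacet
facet normal -0.861 0.053 -0.506
outer loop
vertex 1.767 -2.07 -3.943
vertex 1.626 -2.805 -3.78
vertex 0.643 -1.825 -2.005
endloop
endfacet
facet normal 0.790 -0.272 -0.550
outer loop
vertex 1.626 -2.805 -3.78
vertex 2.237 -2.375 -3.115
vertex 1.844 -3.288 -3.228
endloop
endfacet
facet normal -0.823 -0.547 -0.154
outer loop
vertex 1.626 -2.805 -3.78
vertex 1.844 -3.288 -3.228
vertex 0.643 -1.825 -2.005
endloop
endfacet
facet normal 0.790 -0.272 -0.550
outer loop
vertex 1.844 -3.288 -3.228
vertex 2.237 -2.375 -3.115
vertex 2.292 -3.236 -2.61
endloop
endfacet
facet normal -0.495 -0.759 0.423
outer loop
vertex 1.844 -3.288 -3.228
vertex 2.292 -3.236 -2.61
vertex 0.643 -1.825 -2.005
endloop
endfacet
facet normal 0.789 -0.272 -0.550
outer loop
vertex 2.292 -3.236 -2.61
vertex 2.237 -2.375 -3.115
vertex 2.708 -2.681 -2.288
endloop
endfacet
facet normal -0.070 -0.461 0.885
outer loop
vertex 2.292 -3.236 -2.61
vertex 2.708 -2.681 -2.288
vertex 0.643 -1.825 -2.005
endloop
endfacet
facet normal 0.797 -0.120 -0.593
outer loop
vertex 4.465 2.684 -0.016
vertex 4.17 3.042 -0.485
vertex 4.55 3.338 -0.034
endloop
endfacet
facet normal 0.591 -0.055 0.805
outer loop
vertex 4.465 2.684 -0.016
vertex 4.55 3.338 -0.034
vertex 3.566 2.819 0.654
endloop
endfacet
facet normal 0.591 -0.055 0.805
outer loop
vertex 3.566 2.819 0.654
vertex 4.55 3.338 -0.034
vertex 3.651 3.473 0.636
endloop
endfacet
facet normal -0.796 0.120 0.594
outer loop
vertex 3.566 2.819 0.654
vertex 3.651 3.473 0.636
vertex 3.27 3.178 0.185
endloop
endfacet
facet normal 0.797 -0.120 -0.593
outer loop
vertex 4.55 3.338 -0.034
vertex 4.17 3.042 -0.485
vertex 4.255 3.697 -0.503
endloop
endfacet
facet normal 0.408 0.831 0.379
outer loop
vertex 4.55 3.338 -0.034
vertex 4.255 3.697 -0.503
vertex 3.651 3.473 0.636
endloop
endfacet
facet normal 0.407 0.831 0.379
outer loop
vertex 3.651 3.473 0.636
vertex 4.255 3.697 -0.503
vertex 3.355 3.832 0.167
endloop
endfacet
facet normal -0.796 0.120 0.594
outer loop
vertex 3.651 3.473 0.636
vertex 3.355 3.832 0.167
vertex 3.27 3.178 0.185
endloop
endfacet
facet normal 0.796 -0.120 -0.594
outer loop
vertex 4.255 3.697 -0.503
vertex 4.17 3.042 -0.485
vertex 3.874 3.401 -0.954
endloop
endfacet
facet normal -0.184 0.886 -0.426
outer loop
vertex 4.255 3.697 -0.503
vertex 3.874 3.401 -0.954
vertex 3.355 3.832 0.167
endloop
endfacet
facet normal -0.184 0.886 -0.426
outer loop
vertex 3.355 3.832 0.167
vertex 3.874 3.401 -0.954
vertex 2.975 3.536 -0.284
endloop
endfacet
facet normal -0.797 0.120 0.593
outer loop
vertex 3.355 3.832 0.167
vertex 2.975 3.536 -0.284
vertex 3.27 3.178 0.185
endloop
endfacet
facet normal 0.796 -0.120 -0.594
outer loop
vertex 3.874 3.401 -0.954
vertex 4.17 3.042 -0.485
vertex 3.789 2.747 -0.936
endloop
endfacet
facet normal -0.591 0.055 -0.805
outer loop
vertex 3.874 3.401 -0.954
vertex 3.789 2.747 -0.936
vertex 2.975 3.536 -0.284
endloop
endfacet
facet normal -0.591 0.055 -0.805
outer loop
vertex 2.975 3.536 -0.284
vertex 3.789 2.747 -0.936
vertex 2.89 2.882 -0.266
endloop
endfacet
facet normal -0.797 0.120 0.593
outer loop
vertex 2.975 3.536 -0.284
vertex 2.89 2.882 -0.266
vertex 3.27 3.178 0.185
endloop
endfacet
facet normal 0.796 -0.120 -0.594
outer loop
vertex 3.789 2.747 -0.936
vertex 4.17 3.042 -0.485
vertex 4.085 2.388 -0.467
endloop
endfacet
facet normal -0.407 -0.831 -0.379
outer loop
vertex 3.789 2.747 -0.936
vertex 4.085 2.388 -0.467
vertex 2.89 2.882 -0.266
endloop
endfacet
facet normal -0.407 -0.831 -0.380
outer loop
vertex 2.89 2.882 -0.266
vertex 4.085 2.388 -0.467
vertex 3.185 2.523 0.203
endloop
endfacet
facet normal -0.797 0.120 0.593
outer loop
vertex 2.89 2.882 -0.266
vertex 3.185 2.523 0.203
vertex 3.27 3.178 0.185
endloop
endfacet
facet normal 0.797 -0.120 -0.593
outer loop
vertex 4.085 2.388 -0.467
vertex 4.17 3.042 -0.485
vertex 4.465 2.684 -0.016
endloop
endfacet
facet normal 0.184 -0.886 0.426
outer loop
vertex 4.085 2.388 -0.467
vertex 4.465 2.684 -0.016
vertex 3.185 2.523 0.203
endloop
endfacet
facet normal 0.184 -0.886 0.426
outer loop
vertex 3.185 2.523 0.203
vertex 4.465 2.684 -0.016
vertex 3.566 2.819 0.654
endloop
endfacet
facet normal -0.796 0.120 0.594
outer loop
vertex 3.185 2.523 0.203
vertex 3.566 2.819 0.654
vertex 3.27 3.178 0.185
endloop
endfacet

endsolid


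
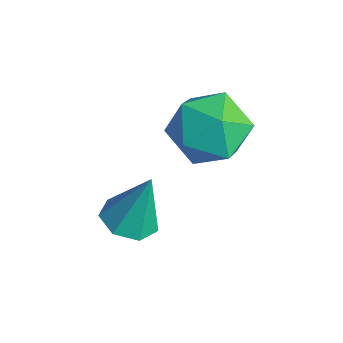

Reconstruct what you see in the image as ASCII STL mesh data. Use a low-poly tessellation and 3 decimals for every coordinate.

solid 
facet normal -0.708 0.640 0.299
outer loop
vertex -2.505 3.6 -1.556
vertex -2.987 2.918 -1.237
vertex -2.392 3.33 -0.712
endloop
endfacet
facet normal -0.064 0.948 0.312
outer loop
vertex -2.505 3.6 -1.556
vertex -2.392 3.33 -0.712
vertex -1.682 3.542 -1.212
endloop
endfacet
facet normal 0.210 0.914 -0.347
outer loop
vertex -2.505 3.6 -1.556
vertex -1.682 3.542 -1.212
vertex -1.838 3.261 -2.046
endloop
endfacet
facet normal -0.266 0.585 -0.766
outer loop
vertex -2.505 3.6 -1.556
vertex -1.838 3.261 -2.046
vertex -2.644 2.875 -2.061
endloop
endfacet
facet normal -0.832 0.416 -0.368
outer loop
vertex -2.505 3.6 -1.556
vertex -2.644 2.875 -2.061
vertex -2.987 2.918 -1.237
endloop
endfacet
facet normal 0.355 0.566 0.744
outer loop
vertex -1.682 3.542 -1.212
vertex -2.392 3.33 -0.712
vertex -1.656 2.825 -0.679
endloop
endfacet
facet normal -0.686 0.069 0.724
outer loop
vertex -2.392 3.33 -0.712
vertex -2.987 2.918 -1.237
vertex -2.462 2.439 -0.694
endloop
endfacet
facet normal -0.887 -0.295 -0.354
outer loop
vertex -2.987 2.918 -1.237
vertex -2.644 2.875 -2.061
vertex -2.618 2.158 -1.528
endloop
endfacet
facet normal 0.029 -0.022 -0.999
outer loop
vertex -2.644 2.875 -2.061
vertex -1.838 3.261 -2.046
vertex -1.908 2.37 -2.028
endloop
endfacet
facet normal 0.798 0.510 -0.321
outer loop
vertex -1.838 3.261 -2.046
vertex -1.682 3.542 -1.212
vertex -1.313 2.782 -1.503
endloop
endfacet
facet normal 0.266 -0.585 0.766
outer loop
vertex -1.795 2.1 -1.184
vertex -1.656 2.825 -0.679
vertex -2.462 2.439 -0.694
endloop
endfacet
facet normal -0.210 -0.914 0.347
outer loop
vertex -1.795 2.1 -1.184
vertex -2.462 2.439 -0.694
vertex -2.618 2.158 -1.528
endloop
endfacet
facet normal 0.064 -0.948 -0.312
outer loop
vertex -1.795 2.1 -1.184
vertex -2.618 2.158 -1.528
vertex -1.908 2.37 -2.028
endloop
endfacet
facet normal 0.708 -0.640 -0.299
outer loop
vertex -1.795 2.1 -1.184
vertex -1.908 2.37 -2.028
vertex -1.313 2.782 -1.503
endloop
endfacet
facet normal 0.832 -0.416 0.368
outer loop
vertex -1.795 2.1 -1.184
vertex -1.313 2.782 -1.503
vertex -1.656 2.825 -0.679
endloop
endfacet
facet normal -0.029 0.022 0.999
outer loop
vertex -2.462 2.439 -0.694
vertex -1.656 2.825 -0.679
vertex -2.392 3.33 -0.712
endloop
endfacet
facet normal -0.798 -0.510 0.321
outer loop
vertex -2.618 2.158 -1.528
vertex -2.462 2.439 -0.694
vertex -2.987 2.918 -1.237
endloop
endfacet
facet normal -0.355 -0.566 -0.744
outer loop
vertex -1.908 2.37 -2.028
vertex -2.618 2.158 -1.528
vertex -2.644 2.875 -2.061
endloop
endfacet
facet normal 0.686 -0.069 -0.724
outer loop
vertex -1.313 2.782 -1.503
vertex -1.908 2.37 -2.028
vertex -1.838 3.261 -2.046
endloop
endfacet
facet normal 0.887 0.295 0.354
outer loop
vertex -1.656 2.825 -0.679
vertex -1.313 2.782 -1.503
vertex -1.682 3.542 -1.212
endloop
endfacet
facet normal -0.137 -0.290 -0.947
outer loop
vertex -2.018 0.724 -3.513
vertex -2.332 1.235 -3.624
vertex -1.732 1.137 -3.681
endloop
endfacet
facet normal 0.820 -0.403 0.406
outer loop
vertex -2.018 0.724 -3.513
vertex -1.732 1.137 -3.681
vertex -2.148 1.625 -2.356
endloop
endfacet
facet normal -0.137 -0.290 -0.947
outer loop
vertex -1.732 1.137 -3.681
vertex -2.332 1.235 -3.624
vertex -1.898 1.623 -3.806
endloop
endfacet
facet normal 0.921 0.355 0.158
outer loop
vertex -1.732 1.137 -3.681
vertex -1.898 1.623 -3.806
vertex -2.148 1.625 -2.356
endloop
endfacet
facet normal -0.137 -0.291 -0.947
outer loop
vertex -1.898 1.623 -3.806
vertex -2.332 1.235 -3.624
vertex -2.39 1.818 -3.795
endloop
endfacet
facet normal 0.369 0.927 0.062
outer loop
vertex -1.898 1.623 -3.806
vertex -2.39 1.818 -3.795
vertex -2.148 1.625 -2.356
endloop
endfacet
facet normal -0.137 -0.291 -0.947
outer loop
vertex -2.39 1.818 -3.795
vertex -2.332 1.235 -3.624
vertex -2.838 1.574 -3.655
endloop
endfacet
facet normal -0.423 0.886 0.190
outer loop
vertex -2.39 1.818 -3.795
vertex -2.838 1.574 -3.655
vertex -2.148 1.625 -2.356
endloop
endfacet
facet normal -0.137 -0.291 -0.947
outer loop
vertex -2.838 1.574 -3.655
vertex -2.332 1.235 -3.624
vertex -2.905 1.075 -3.492
endloop
endfacet
facet normal -0.857 0.260 0.445
outer loop
vertex -2.838 1.574 -3.655
vertex -2.905 1.075 -3.492
vertex -2.148 1.625 -2.356
endloop
endfacet
facet normal -0.137 -0.290 -0.947
outer loop
vertex -2.905 1.075 -3.492
vertex -2.332 1.235 -3.624
vertex -2.54 0.696 -3.429
endloop
endfacet
facet normal -0.606 -0.478 0.635
outer loop
vertex -2.905 1.075 -3.492
vertex -2.54 0.696 -3.429
vertex -2.148 1.625 -2.356
endloop
endfacet
facet normal -0.137 -0.290 -0.947
outer loop
vertex -2.54 0.696 -3.429
vertex -2.332 1.235 -3.624
vertex -2.018 0.724 -3.513
endloop
endfacet
facet normal 0.141 -0.773 0.618
outer loop
vertex -2.54 0.696 -3.429
vertex -2.018 0.724 -3.513
vertex -2.148 1.625 -2.356
endloop
endfacet

endsolid


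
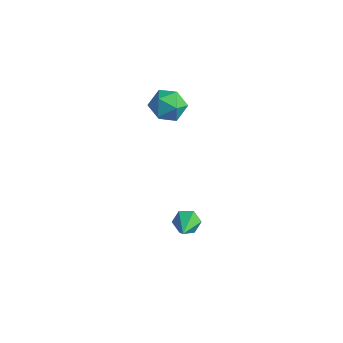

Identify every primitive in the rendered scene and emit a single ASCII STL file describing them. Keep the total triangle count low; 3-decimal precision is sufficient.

solid 
facet normal -0.519 0.652 -0.552
outer loop
vertex -1.306 1.028 -2.082
vertex -1.719 0.667 -2.12
vertex -1.707 1.028 -1.705
endloop
endfacet
facet normal 0.566 0.563 0.602
outer loop
vertex -1.306 1.028 -2.082
vertex -1.707 1.028 -1.705
vertex -0.801 -0.487 -1.14
endloop
endfacet
facet normal -0.519 0.652 -0.552
outer loop
vertex -1.707 1.028 -1.705
vertex -1.719 0.667 -2.12
vertex -2.12 0.667 -1.743
endloop
endfacet
facet normal -0.260 0.197 0.945
outer loop
vertex -1.707 1.028 -1.705
vertex -2.12 0.667 -1.743
vertex -0.801 -0.487 -1.14
endloop
endfacet
facet normal -0.519 0.652 -0.552
outer loop
vertex -2.12 0.667 -1.743
vertex -1.719 0.667 -2.12
vertex -2.132 0.306 -2.158
endloop
endfacet
facet normal -0.691 -0.536 0.486
outer loop
vertex -2.12 0.667 -1.743
vertex -2.132 0.306 -2.158
vertex -0.801 -0.487 -1.14
endloop
endfacet
facet normal -0.518 0.651 -0.554
outer loop
vertex -2.132 0.306 -2.158
vertex -1.719 0.667 -2.12
vertex -1.731 0.305 -2.534
endloop
endfacet
facet normal -0.297 -0.902 -0.314
outer loop
vertex -2.132 0.306 -2.158
vertex -1.731 0.305 -2.534
vertex -0.801 -0.487 -1.14
endloop
endfacet
facet normal -0.518 0.651 -0.554
outer loop
vertex -1.731 0.305 -2.534
vertex -1.719 0.667 -2.12
vertex -1.318 0.666 -2.496
endloop
endfacet
facet normal 0.529 -0.536 -0.658
outer loop
vertex -1.731 0.305 -2.534
vertex -1.318 0.666 -2.496
vertex -0.801 -0.487 -1.14
endloop
endfacet
facet normal -0.518 0.651 -0.554
outer loop
vertex -1.318 0.666 -2.496
vertex -1.719 0.667 -2.12
vertex -1.306 1.028 -2.082
endloop
endfacet
facet normal 0.960 0.196 -0.199
outer loop
vertex -1.318 0.666 -2.496
vertex -1.306 1.028 -2.082
vertex -0.801 -0.487 -1.14
endloop
endfacet
facet normal -0.329 0.080 0.941
outer loop
vertex -4.281 1.858 3.371
vertex -3.77 1.316 3.596
vertex -3.569 2.068 3.602
endloop
endfacet
facet normal -0.399 0.699 0.594
outer loop
vertex -4.281 1.858 3.371
vertex -3.569 2.068 3.602
vertex -3.893 2.409 2.983
endloop
endfacet
facet normal -0.810 0.585 0.021
outer loop
vertex -4.281 1.858 3.371
vertex -3.893 2.409 2.983
vertex -4.294 1.868 2.593
endloop
endfacet
facet normal -0.995 -0.102 0.015
outer loop
vertex -4.281 1.858 3.371
vertex -4.294 1.868 2.593
vertex -4.219 1.193 2.973
endloop
endfacet
facet normal -0.697 -0.415 0.584
outer loop
vertex -4.281 1.858 3.371
vertex -4.219 1.193 2.973
vertex -3.77 1.316 3.596
endloop
endfacet
facet normal 0.249 0.897 0.364
outer loop
vertex -3.893 2.409 2.983
vertex -3.569 2.068 3.602
vertex -3.141 2.207 2.967
endloop
endfacet
facet normal 0.360 -0.104 0.927
outer loop
vertex -3.569 2.068 3.602
vertex -3.77 1.316 3.596
vertex -3.066 1.532 3.347
endloop
endfacet
facet normal -0.236 -0.907 0.349
outer loop
vertex -3.77 1.316 3.596
vertex -4.219 1.193 2.973
vertex -3.467 0.991 2.957
endloop
endfacet
facet normal -0.717 -0.401 -0.571
outer loop
vertex -4.219 1.193 2.973
vertex -4.294 1.868 2.593
vertex -3.791 1.332 2.338
endloop
endfacet
facet normal -0.418 0.714 -0.561
outer loop
vertex -4.294 1.868 2.593
vertex -3.893 2.409 2.983
vertex -3.59 2.084 2.344
endloop
endfacet
facet normal 0.995 0.102 -0.015
outer loop
vertex -3.079 1.542 2.569
vertex -3.141 2.207 2.967
vertex -3.066 1.532 3.347
endloop
endfacet
facet normal 0.810 -0.585 -0.021
outer loop
vertex -3.079 1.542 2.569
vertex -3.066 1.532 3.347
vertex -3.467 0.991 2.957
endloop
endfacet
facet normal 0.399 -0.699 -0.594
outer loop
vertex -3.079 1.542 2.569
vertex -3.467 0.991 2.957
vertex -3.791 1.332 2.338
endloop
endfacet
facet normal 0.329 -0.080 -0.941
outer loop
vertex -3.079 1.542 2.569
vertex -3.791 1.332 2.338
vertex -3.59 2.084 2.344
endloop
endfacet
facet normal 0.697 0.415 -0.584
outer loop
vertex -3.079 1.542 2.569
vertex -3.59 2.084 2.344
vertex -3.141 2.207 2.967
endloop
endfacet
facet normal 0.717 0.401 0.571
outer loop
vertex -3.066 1.532 3.347
vertex -3.141 2.207 2.967
vertex -3.569 2.068 3.602
endloop
endfacet
facet normal 0.418 -0.714 0.561
outer loop
vertex -3.467 0.991 2.957
vertex -3.066 1.532 3.347
vertex -3.77 1.316 3.596
endloop
endfacet
facet normal -0.249 -0.897 -0.364
outer loop
vertex -3.791 1.332 2.338
vertex -3.467 0.991 2.957
vertex -4.219 1.193 2.973
endloop
endfacet
facet normal -0.360 0.104 -0.927
outer loop
vertex -3.59 2.084 2.344
vertex -3.791 1.332 2.338
vertex -4.294 1.868 2.593
endloop
endfacet
facet normal 0.236 0.907 -0.349
outer loop
vertex -3.141 2.207 2.967
vertex -3.59 2.084 2.344
vertex -3.893 2.409 2.983
endloop
endfacet

endsolid


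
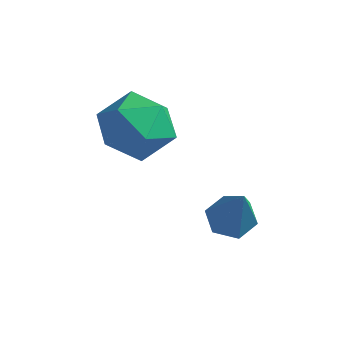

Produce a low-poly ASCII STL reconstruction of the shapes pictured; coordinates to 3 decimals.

solid 
facet normal -0.398 0.318 -0.860
outer loop
vertex 0.005 2.257 -2.42
vertex -0.495 2.623 -2.053
vertex 0.129 2.939 -2.225
endloop
endfacet
facet normal 0.978 -0.132 -0.161
outer loop
vertex 0.005 2.257 -2.42
vertex 0.129 2.939 -2.225
vertex 0.315 1.977 -0.307
endloop
endfacet
facet normal -0.399 0.319 -0.860
outer loop
vertex 0.129 2.939 -2.225
vertex -0.495 2.623 -2.053
vertex -0.37 3.305 -1.858
endloop
endfacet
facet normal 0.691 0.671 0.270
outer loop
vertex 0.129 2.939 -2.225
vertex -0.37 3.305 -1.858
vertex 0.315 1.977 -0.307
endloop
endfacet
facet normal -0.398 0.319 -0.860
outer loop
vertex -0.37 3.305 -1.858
vertex -0.495 2.623 -2.053
vertex -0.994 2.99 -1.686
endloop
endfacet
facet normal -0.170 0.710 0.683
outer loop
vertex -0.37 3.305 -1.858
vertex -0.994 2.99 -1.686
vertex 0.315 1.977 -0.307
endloop
endfacet
facet normal -0.398 0.318 -0.860
outer loop
vertex -0.994 2.99 -1.686
vertex -0.495 2.623 -2.053
vertex -1.118 2.308 -1.881
endloop
endfacet
facet normal -0.744 -0.055 0.666
outer loop
vertex -0.994 2.99 -1.686
vertex -1.118 2.308 -1.881
vertex 0.315 1.977 -0.307
endloop
endfacet
facet normal -0.398 0.318 -0.860
outer loop
vertex -1.118 2.308 -1.881
vertex -0.495 2.623 -2.053
vertex -0.619 1.941 -2.248
endloop
endfacet
facet normal -0.457 -0.858 0.236
outer loop
vertex -1.118 2.308 -1.881
vertex -0.619 1.941 -2.248
vertex 0.315 1.977 -0.307
endloop
endfacet
facet normal -0.398 0.318 -0.860
outer loop
vertex -0.619 1.941 -2.248
vertex -0.495 2.623 -2.053
vertex 0.005 2.257 -2.42
endloop
endfacet
facet normal 0.405 -0.897 -0.178
outer loop
vertex -0.619 1.941 -2.248
vertex 0.005 2.257 -2.42
vertex 0.315 1.977 -0.307
endloop
endfacet
facet normal -0.442 0.864 0.243
outer loop
vertex -3.799 2.526 0.7
vertex -3.524 2.352 1.821
vertex -2.787 2.926 1.121
endloop
endfacet
facet normal -0.177 0.890 -0.420
outer loop
vertex -3.799 2.526 0.7
vertex -2.787 2.926 1.121
vertex -2.823 2.423 0.069
endloop
endfacet
facet normal -0.478 0.366 -0.799
outer loop
vertex -3.799 2.526 0.7
vertex -2.823 2.423 0.069
vertex -3.582 1.538 0.118
endloop
endfacet
facet normal -0.928 0.015 -0.372
outer loop
vertex -3.799 2.526 0.7
vertex -3.582 1.538 0.118
vertex -4.016 1.494 1.2
endloop
endfacet
facet normal -0.906 0.323 0.272
outer loop
vertex -3.799 2.526 0.7
vertex -4.016 1.494 1.2
vertex -3.524 2.352 1.821
endloop
endfacet
facet normal 0.523 0.762 -0.382
outer loop
vertex -2.823 2.423 0.069
vertex -2.787 2.926 1.121
vertex -1.944 2.186 0.8
endloop
endfacet
facet normal 0.095 0.718 0.689
outer loop
vertex -2.787 2.926 1.121
vertex -3.524 2.352 1.821
vertex -2.378 2.142 1.882
endloop
endfacet
facet normal -0.656 -0.158 0.738
outer loop
vertex -3.524 2.352 1.821
vertex -4.016 1.494 1.2
vertex -3.137 1.257 1.931
endloop
endfacet
facet normal -0.691 -0.656 -0.304
outer loop
vertex -4.016 1.494 1.2
vertex -3.582 1.538 0.118
vertex -3.173 0.754 0.879
endloop
endfacet
facet normal 0.037 -0.087 -0.996
outer loop
vertex -3.582 1.538 0.118
vertex -2.823 2.423 0.069
vertex -2.436 1.328 0.179
endloop
endfacet
facet normal 0.928 -0.015 0.372
outer loop
vertex -2.161 1.154 1.3
vertex -1.944 2.186 0.8
vertex -2.378 2.142 1.882
endloop
endfacet
facet normal 0.478 -0.366 0.799
outer loop
vertex -2.161 1.154 1.3
vertex -2.378 2.142 1.882
vertex -3.137 1.257 1.931
endloop
endfacet
facet normal 0.177 -0.890 0.420
outer loop
vertex -2.161 1.154 1.3
vertex -3.137 1.257 1.931
vertex -3.173 0.754 0.879
endloop
endfacet
facet normal 0.442 -0.864 -0.243
outer loop
vertex -2.161 1.154 1.3
vertex -3.173 0.754 0.879
vertex -2.436 1.328 0.179
endloop
endfacet
facet normal 0.906 -0.323 -0.272
outer loop
vertex -2.161 1.154 1.3
vertex -2.436 1.328 0.179
vertex -1.944 2.186 0.8
endloop
endfacet
facet normal 0.691 0.656 0.304
outer loop
vertex -2.378 2.142 1.882
vertex -1.944 2.186 0.8
vertex -2.787 2.926 1.121
endloop
endfacet
facet normal -0.037 0.087 0.996
outer loop
vertex -3.137 1.257 1.931
vertex -2.378 2.142 1.882
vertex -3.524 2.352 1.821
endloop
endfacet
facet normal -0.523 -0.762 0.382
outer loop
vertex -3.173 0.754 0.879
vertex -3.137 1.257 1.931
vertex -4.016 1.494 1.2
endloop
endfacet
facet normal -0.095 -0.718 -0.689
outer loop
vertex -2.436 1.328 0.179
vertex -3.173 0.754 0.879
vertex -3.582 1.538 0.118
endloop
endfacet
facet normal 0.656 0.158 -0.738
outer loop
vertex -1.944 2.186 0.8
vertex -2.436 1.328 0.179
vertex -2.823 2.423 0.069
endloop
endfacet

endsolid


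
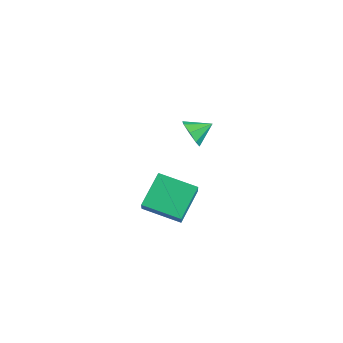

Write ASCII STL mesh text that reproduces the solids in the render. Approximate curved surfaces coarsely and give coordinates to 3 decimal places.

solid 
facet normal -0.501 0.366 -0.784
outer loop
vertex -2.886 1.068 -3.117
vertex -1.191 2.263 -3.643
vertex -2.156 -0.495 -4.314
endloop
endfacet
facet normal -0.792 -0.559 0.246
outer loop
vertex -1.569 -0.923 -3.397
vertex -2.886 1.068 -3.117
vertex -2.156 -0.495 -4.314
endloop
endfacet
facet normal -0.501 0.366 -0.784
outer loop
vertex -2.156 -0.495 -4.314
vertex -1.191 2.263 -3.643
vertex -0.46 0.7 -4.84
endloop
endfacet
facet normal 0.348 -0.744 -0.570
outer loop
vertex -0.46 0.7 -4.84
vertex -1.569 -0.923 -3.397
vertex -2.156 -0.495 -4.314
endloop
endfacet
facet normal -0.348 0.744 0.570
outer loop
vertex -2.886 1.068 -3.117
vertex -0.604 1.835 -2.726
vertex -1.191 2.263 -3.643
endloop
endfacet
facet normal -0.792 -0.559 0.246
outer loop
vertex -2.3 0.64 -2.2
vertex -2.886 1.068 -3.117
vertex -1.569 -0.923 -3.397
endloop
endfacet
facet normal -0.348 0.745 0.570
outer loop
vertex -2.3 0.64 -2.2
vertex -0.604 1.835 -2.726
vertex -2.886 1.068 -3.117
endloop
endfacet
facet normal 0.792 0.559 -0.246
outer loop
vertex -1.191 2.263 -3.643
vertex -0.604 1.835 -2.726
vertex -0.46 0.7 -4.84
endloop
endfacet
facet normal 0.348 -0.744 -0.570
outer loop
vertex 0.126 0.272 -3.923
vertex -1.569 -0.923 -3.397
vertex -0.46 0.7 -4.84
endloop
endfacet
facet normal 0.792 0.558 -0.246
outer loop
vertex -0.46 0.7 -4.84
vertex -0.604 1.835 -2.726
vertex 0.126 0.272 -3.923
endloop
endfacet
facet normal 0.501 -0.366 0.784
outer loop
vertex 0.126 0.272 -3.923
vertex -2.3 0.64 -2.2
vertex -1.569 -0.923 -3.397
endloop
endfacet
facet normal 0.501 -0.366 0.784
outer loop
vertex -0.604 1.835 -2.726
vertex -2.3 0.64 -2.2
vertex 0.126 0.272 -3.923
endloop
endfacet
facet normal -0.300 -0.855 -0.423
outer loop
vertex 1.057 0.649 2.06
vertex 0.403 0.626 2.57
vertex 0.55 0.946 1.819
endloop
endfacet
facet normal 0.601 0.654 -0.459
outer loop
vertex 1.057 0.649 2.06
vertex 0.55 0.946 1.819
vertex 0.757 1.634 3.07
endloop
endfacet
facet normal -0.301 -0.855 -0.423
outer loop
vertex 0.55 0.946 1.819
vertex 0.403 0.626 2.57
vertex -0.043 1.056 2.018
endloop
endfacet
facet normal 0.001 0.876 -0.482
outer loop
vertex 0.55 0.946 1.819
vertex -0.043 1.056 2.018
vertex 0.757 1.634 3.07
endloop
endfacet
facet normal -0.300 -0.855 -0.423
outer loop
vertex -0.043 1.056 2.018
vertex 0.403 0.626 2.57
vertex -0.375 0.914 2.54
endloop
endfacet
facet normal -0.505 0.859 -0.088
outer loop
vertex -0.043 1.056 2.018
vertex -0.375 0.914 2.54
vertex 0.757 1.634 3.07
endloop
endfacet
facet normal -0.300 -0.855 -0.423
outer loop
vertex -0.375 0.914 2.54
vertex 0.403 0.626 2.57
vertex -0.251 0.603 3.08
endloop
endfacet
facet normal -0.619 0.610 0.494
outer loop
vertex -0.375 0.914 2.54
vertex -0.251 0.603 3.08
vertex 0.757 1.634 3.07
endloop
endfacet
facet normal -0.301 -0.854 -0.424
outer loop
vertex -0.251 0.603 3.08
vertex 0.403 0.626 2.57
vertex 0.255 0.305 3.321
endloop
endfacet
facet normal -0.275 0.278 0.921
outer loop
vertex -0.251 0.603 3.08
vertex 0.255 0.305 3.321
vertex 0.757 1.634 3.07
endloop
endfacet
facet normal -0.300 -0.854 -0.424
outer loop
vertex 0.255 0.305 3.321
vertex 0.403 0.626 2.57
vertex 0.849 0.195 3.122
endloop
endfacet
facet normal 0.326 0.055 0.944
outer loop
vertex 0.255 0.305 3.321
vertex 0.849 0.195 3.122
vertex 0.757 1.634 3.07
endloop
endfacet
facet normal -0.300 -0.854 -0.425
outer loop
vertex 0.849 0.195 3.122
vertex 0.403 0.626 2.57
vertex 1.181 0.338 2.6
endloop
endfacet
facet normal 0.832 0.073 0.549
outer loop
vertex 0.849 0.195 3.122
vertex 1.181 0.338 2.6
vertex 0.757 1.634 3.07
endloop
endfacet
facet normal -0.300 -0.855 -0.423
outer loop
vertex 1.181 0.338 2.6
vertex 0.403 0.626 2.57
vertex 1.057 0.649 2.06
endloop
endfacet
facet normal 0.946 0.321 -0.032
outer loop
vertex 1.181 0.338 2.6
vertex 1.057 0.649 2.06
vertex 0.757 1.634 3.07
endloop
endfacet

endsolid


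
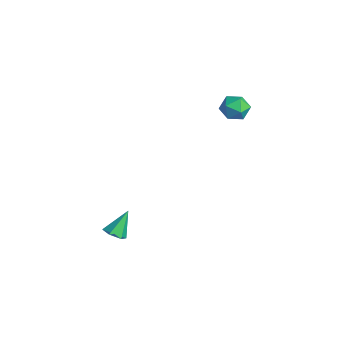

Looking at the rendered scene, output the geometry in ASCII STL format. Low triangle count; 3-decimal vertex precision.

solid 
facet normal -0.397 0.293 0.870
outer loop
vertex 1.714 4.252 4.112
vertex 1.629 3.608 4.29
vertex 2.201 3.927 4.444
endloop
endfacet
facet normal 0.081 0.769 0.634
outer loop
vertex 1.714 4.252 4.112
vertex 2.201 3.927 4.444
vertex 2.357 4.334 3.931
endloop
endfacet
facet normal -0.129 0.992 -0.010
outer loop
vertex 1.714 4.252 4.112
vertex 2.357 4.334 3.931
vertex 1.881 4.267 3.46
endloop
endfacet
facet normal -0.737 0.653 -0.174
outer loop
vertex 1.714 4.252 4.112
vertex 1.881 4.267 3.46
vertex 1.431 3.818 3.682
endloop
endfacet
facet normal -0.902 0.221 0.370
outer loop
vertex 1.714 4.252 4.112
vertex 1.431 3.818 3.682
vertex 1.629 3.608 4.29
endloop
endfacet
facet normal 0.705 0.435 0.560
outer loop
vertex 2.357 4.334 3.931
vertex 2.201 3.927 4.444
vertex 2.669 3.742 3.998
endloop
endfacet
facet normal -0.067 -0.334 0.940
outer loop
vertex 2.201 3.927 4.444
vertex 1.629 3.608 4.29
vertex 2.219 3.293 4.22
endloop
endfacet
facet normal -0.883 -0.450 0.132
outer loop
vertex 1.629 3.608 4.29
vertex 1.431 3.818 3.682
vertex 1.743 3.226 3.749
endloop
endfacet
facet normal -0.616 0.247 -0.748
outer loop
vertex 1.431 3.818 3.682
vertex 1.881 4.267 3.46
vertex 1.899 3.633 3.236
endloop
endfacet
facet normal 0.367 0.795 -0.484
outer loop
vertex 1.881 4.267 3.46
vertex 2.357 4.334 3.931
vertex 2.471 3.952 3.39
endloop
endfacet
facet normal 0.737 -0.653 0.174
outer loop
vertex 2.386 3.308 3.568
vertex 2.669 3.742 3.998
vertex 2.219 3.293 4.22
endloop
endfacet
facet normal 0.129 -0.992 0.010
outer loop
vertex 2.386 3.308 3.568
vertex 2.219 3.293 4.22
vertex 1.743 3.226 3.749
endloop
endfacet
facet normal -0.081 -0.769 -0.634
outer loop
vertex 2.386 3.308 3.568
vertex 1.743 3.226 3.749
vertex 1.899 3.633 3.236
endloop
endfacet
facet normal 0.397 -0.293 -0.870
outer loop
vertex 2.386 3.308 3.568
vertex 1.899 3.633 3.236
vertex 2.471 3.952 3.39
endloop
endfacet
facet normal 0.902 -0.221 -0.370
outer loop
vertex 2.386 3.308 3.568
vertex 2.471 3.952 3.39
vertex 2.669 3.742 3.998
endloop
endfacet
facet normal 0.616 -0.247 0.748
outer loop
vertex 2.219 3.293 4.22
vertex 2.669 3.742 3.998
vertex 2.201 3.927 4.444
endloop
endfacet
facet normal -0.367 -0.795 0.484
outer loop
vertex 1.743 3.226 3.749
vertex 2.219 3.293 4.22
vertex 1.629 3.608 4.29
endloop
endfacet
facet normal -0.705 -0.435 -0.560
outer loop
vertex 1.899 3.633 3.236
vertex 1.743 3.226 3.749
vertex 1.431 3.818 3.682
endloop
endfacet
facet normal 0.067 0.334 -0.940
outer loop
vertex 2.471 3.952 3.39
vertex 1.899 3.633 3.236
vertex 1.881 4.267 3.46
endloop
endfacet
facet normal 0.883 0.450 -0.132
outer loop
vertex 2.669 3.742 3.998
vertex 2.471 3.952 3.39
vertex 2.357 4.334 3.931
endloop
endfacet
facet normal 0.206 -0.570 -0.795
outer loop
vertex 3.28 -1.418 -1.478
vertex 3.046 -1.822 -1.249
vertex 2.772 -1.5 -1.551
endloop
endfacet
facet normal -0.113 0.953 -0.282
outer loop
vertex 3.28 -1.418 -1.478
vertex 2.772 -1.5 -1.551
vertex 2.794 -1.118 -0.271
endloop
endfacet
facet normal 0.204 -0.572 -0.795
outer loop
vertex 2.772 -1.5 -1.551
vertex 3.046 -1.822 -1.249
vertex 2.538 -1.903 -1.321
endloop
endfacet
facet normal -0.887 0.447 -0.118
outer loop
vertex 2.772 -1.5 -1.551
vertex 2.538 -1.903 -1.321
vertex 2.794 -1.118 -0.271
endloop
endfacet
facet normal 0.204 -0.572 -0.795
outer loop
vertex 2.538 -1.903 -1.321
vertex 3.046 -1.822 -1.249
vertex 2.812 -2.225 -1.019
endloop
endfacet
facet normal -0.845 -0.309 0.437
outer loop
vertex 2.538 -1.903 -1.321
vertex 2.812 -2.225 -1.019
vertex 2.794 -1.118 -0.271
endloop
endfacet
facet normal 0.205 -0.572 -0.794
outer loop
vertex 2.812 -2.225 -1.019
vertex 3.046 -1.822 -1.249
vertex 3.32 -2.144 -0.946
endloop
endfacet
facet normal -0.030 -0.560 0.828
outer loop
vertex 2.812 -2.225 -1.019
vertex 3.32 -2.144 -0.946
vertex 2.794 -1.118 -0.271
endloop
endfacet
facet normal 0.206 -0.572 -0.794
outer loop
vertex 3.32 -2.144 -0.946
vertex 3.046 -1.822 -1.249
vertex 3.555 -1.74 -1.176
endloop
endfacet
facet normal 0.745 -0.055 0.665
outer loop
vertex 3.32 -2.144 -0.946
vertex 3.555 -1.74 -1.176
vertex 2.794 -1.118 -0.271
endloop
endfacet
facet normal 0.206 -0.570 -0.795
outer loop
vertex 3.555 -1.74 -1.176
vertex 3.046 -1.822 -1.249
vertex 3.28 -1.418 -1.478
endloop
endfacet
facet normal 0.703 0.703 0.109
outer loop
vertex 3.555 -1.74 -1.176
vertex 3.28 -1.418 -1.478
vertex 2.794 -1.118 -0.271
endloop
endfacet

endsolid


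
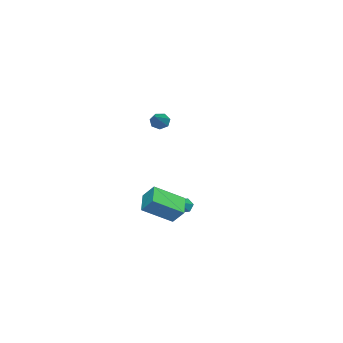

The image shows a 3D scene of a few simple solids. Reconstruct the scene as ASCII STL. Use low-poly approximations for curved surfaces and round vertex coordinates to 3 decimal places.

solid 
facet normal -0.847 -0.202 -0.491
outer loop
vertex -0.591 -2.401 3.246
vertex -0.853 -2.062 3.559
vertex -0.609 -1.965 3.098
endloop
endfacet
facet normal 0.729 -0.193 -0.657
outer loop
vertex -0.591 -2.401 3.246
vertex -0.609 -1.965 3.098
vertex 0.673 -1.698 4.441
endloop
endfacet
facet normal -0.847 -0.203 -0.491
outer loop
vertex -0.609 -1.965 3.098
vertex -0.853 -2.062 3.559
vertex -0.811 -1.603 3.297
endloop
endfacet
facet normal 0.506 0.615 -0.605
outer loop
vertex -0.609 -1.965 3.098
vertex -0.811 -1.603 3.297
vertex 0.673 -1.698 4.441
endloop
endfacet
facet normal -0.848 -0.202 -0.490
outer loop
vertex -0.811 -1.603 3.297
vertex -0.853 -2.062 3.559
vertex -1.044 -1.586 3.693
endloop
endfacet
facet normal 0.067 0.998 -0.004
outer loop
vertex -0.811 -1.603 3.297
vertex -1.044 -1.586 3.693
vertex 0.673 -1.698 4.441
endloop
endfacet
facet normal -0.848 -0.202 -0.490
outer loop
vertex -1.044 -1.586 3.693
vertex -0.853 -2.062 3.559
vertex -1.133 -1.927 3.988
endloop
endfacet
facet normal -0.259 0.670 0.696
outer loop
vertex -1.044 -1.586 3.693
vertex -1.133 -1.927 3.988
vertex 0.673 -1.698 4.441
endloop
endfacet
facet normal -0.848 -0.203 -0.490
outer loop
vertex -1.133 -1.927 3.988
vertex -0.853 -2.062 3.559
vertex -1.011 -2.37 3.96
endloop
endfacet
facet normal -0.227 -0.123 0.966
outer loop
vertex -1.133 -1.927 3.988
vertex -1.011 -2.37 3.96
vertex 0.673 -1.698 4.441
endloop
endfacet
facet normal -0.849 -0.202 -0.489
outer loop
vertex -1.011 -2.37 3.96
vertex -0.853 -2.062 3.559
vertex -0.77 -2.581 3.629
endloop
endfacet
facet normal 0.141 -0.785 0.603
outer loop
vertex -1.011 -2.37 3.96
vertex -0.77 -2.581 3.629
vertex 0.673 -1.698 4.441
endloop
endfacet
facet normal -0.848 -0.202 -0.491
outer loop
vertex -0.77 -2.581 3.629
vertex -0.853 -2.062 3.559
vertex -0.591 -2.401 3.246
endloop
endfacet
facet normal 0.566 -0.816 -0.119
outer loop
vertex -0.77 -2.581 3.629
vertex -0.591 -2.401 3.246
vertex 0.673 -1.698 4.441
endloop
endfacet
facet normal -0.849 -0.094 -0.519
outer loop
vertex -3.691 -2.151 -4.005
vertex -3.96 -2.051 -3.583
vertex -3.815 -1.67 -3.889
endloop
endfacet
facet normal 0.715 0.333 -0.615
outer loop
vertex -3.691 -2.151 -4.005
vertex -3.815 -1.67 -3.889
vertex -2.84 -1.929 -2.897
endloop
endfacet
facet normal -0.849 -0.095 -0.520
outer loop
vertex -3.815 -1.67 -3.889
vertex -3.96 -2.051 -3.583
vertex -4.084 -1.57 -3.468
endloop
endfacet
facet normal 0.294 0.955 -0.039
outer loop
vertex -3.815 -1.67 -3.889
vertex -4.084 -1.57 -3.468
vertex -2.84 -1.929 -2.897
endloop
endfacet
facet normal -0.849 -0.095 -0.520
outer loop
vertex -4.084 -1.57 -3.468
vertex -3.96 -2.051 -3.583
vertex -4.229 -1.951 -3.162
endloop
endfacet
facet normal -0.152 0.653 0.742
outer loop
vertex -4.084 -1.57 -3.468
vertex -4.229 -1.951 -3.162
vertex -2.84 -1.929 -2.897
endloop
endfacet
facet normal -0.849 -0.093 -0.520
outer loop
vertex -4.229 -1.951 -3.162
vertex -3.96 -2.051 -3.583
vertex -4.106 -2.432 -3.277
endloop
endfacet
facet normal -0.176 -0.271 0.946
outer loop
vertex -4.229 -1.951 -3.162
vertex -4.106 -2.432 -3.277
vertex -2.84 -1.929 -2.897
endloop
endfacet
facet normal -0.849 -0.092 -0.520
outer loop
vertex -4.106 -2.432 -3.277
vertex -3.96 -2.051 -3.583
vertex -3.837 -2.532 -3.699
endloop
endfacet
facet normal 0.245 -0.896 0.369
outer loop
vertex -4.106 -2.432 -3.277
vertex -3.837 -2.532 -3.699
vertex -2.84 -1.929 -2.897
endloop
endfacet
facet normal -0.849 -0.092 -0.520
outer loop
vertex -3.837 -2.532 -3.699
vertex -3.96 -2.051 -3.583
vertex -3.691 -2.151 -4.005
endloop
endfacet
facet normal 0.691 -0.595 -0.411
outer loop
vertex -3.837 -2.532 -3.699
vertex -3.691 -2.151 -4.005
vertex -2.84 -1.929 -2.897
endloop
endfacet
facet normal -0.859 -0.318 0.401
outer loop
vertex 0.044 -2.003 -0.629
vertex -0.89 -0.706 -1.601
vertex -0.073 -2.675 -1.414
endloop
endfacet
facet normal 0.499 -0.694 0.519
outer loop
vertex 1.01 -2.274 -1.919
vertex 0.044 -2.003 -0.629
vertex -0.073 -2.675 -1.414
endloop
endfacet
facet normal -0.859 -0.319 0.400
outer loop
vertex -0.073 -2.675 -1.414
vertex -0.89 -0.706 -1.601
vertex -1.006 -1.379 -2.386
endloop
endfacet
facet normal -0.112 -0.647 -0.754
outer loop
vertex -1.006 -1.379 -2.386
vertex 1.01 -2.274 -1.919
vertex -0.073 -2.675 -1.414
endloop
endfacet
facet normal 0.112 0.646 0.755
outer loop
vertex 0.044 -2.003 -0.629
vertex 0.193 -0.305 -2.106
vertex -0.89 -0.706 -1.601
endloop
endfacet
facet normal 0.500 -0.693 0.520
outer loop
vertex 1.126 -1.601 -1.134
vertex 0.044 -2.003 -0.629
vertex 1.01 -2.274 -1.919
endloop
endfacet
facet normal 0.112 0.647 0.755
outer loop
vertex 1.126 -1.601 -1.134
vertex 0.193 -0.305 -2.106
vertex 0.044 -2.003 -0.629
endloop
endfacet
facet normal -0.499 0.693 -0.520
outer loop
vertex -0.89 -0.706 -1.601
vertex 0.193 -0.305 -2.106
vertex -1.006 -1.379 -2.386
endloop
endfacet
facet normal -0.112 -0.646 -0.755
outer loop
vertex 0.076 -0.977 -2.891
vertex 1.01 -2.274 -1.919
vertex -1.006 -1.379 -2.386
endloop
endfacet
facet normal -0.500 0.693 -0.519
outer loop
vertex -1.006 -1.379 -2.386
vertex 0.193 -0.305 -2.106
vertex 0.076 -0.977 -2.891
endloop
endfacet
facet normal 0.859 0.319 -0.400
outer loop
vertex 0.076 -0.977 -2.891
vertex 1.126 -1.601 -1.134
vertex 1.01 -2.274 -1.919
endloop
endfacet
facet normal 0.859 0.318 -0.400
outer loop
vertex 0.193 -0.305 -2.106
vertex 1.126 -1.601 -1.134
vertex 0.076 -0.977 -2.891
endloop
endfacet

endsolid
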